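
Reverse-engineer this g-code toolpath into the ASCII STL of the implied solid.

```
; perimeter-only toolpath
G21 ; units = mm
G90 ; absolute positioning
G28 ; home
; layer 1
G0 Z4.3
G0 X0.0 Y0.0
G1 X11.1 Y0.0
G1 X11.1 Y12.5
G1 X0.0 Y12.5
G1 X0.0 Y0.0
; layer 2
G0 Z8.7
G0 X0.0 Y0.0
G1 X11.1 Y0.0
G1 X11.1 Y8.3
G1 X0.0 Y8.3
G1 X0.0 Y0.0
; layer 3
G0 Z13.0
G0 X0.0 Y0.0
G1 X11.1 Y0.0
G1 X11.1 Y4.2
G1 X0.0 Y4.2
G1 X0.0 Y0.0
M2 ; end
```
solid part
  facet normal 0.0000 0.0000 -1.0000
    outer loop
      vertex 11.1 16.7 0.0
      vertex 11.1 0.0 0.0
      vertex 0.0 0.0 0.0
    endloop
  endfacet
  facet normal 0.0000 0.0000 -1.0000
    outer loop
      vertex 0.0 16.7 0.0
      vertex 11.1 16.7 0.0
      vertex 0.0 0.0 0.0
    endloop
  endfacet
  facet normal 0.0000 -1.0000 0.0000
    outer loop
      vertex 0.0 0.0 0.0
      vertex 11.1 0.0 0.0
      vertex 11.1 0.0 17.3
    endloop
  endfacet
  facet normal 0.0000 -1.0000 0.0000
    outer loop
      vertex 0.0 0.0 0.0
      vertex 11.1 0.0 17.3
      vertex 0.0 0.0 17.3
    endloop
  endfacet
  facet normal 0.0000 0.7195 0.6945
    outer loop
      vertex 0.0 0.0 17.3
      vertex 11.1 0.0 17.3
      vertex 11.1 16.7 0.0
    endloop
  endfacet
  facet normal 0.0000 0.7195 0.6945
    outer loop
      vertex 0.0 0.0 17.3
      vertex 11.1 16.7 0.0
      vertex 0.0 16.7 0.0
    endloop
  endfacet
  facet normal -1.0000 0.0000 0.0000
    outer loop
      vertex 0.0 0.0 17.3
      vertex 0.0 16.7 0.0
      vertex 0.0 0.0 0.0
    endloop
  endfacet
  facet normal 1.0000 0.0000 0.0000
    outer loop
      vertex 11.1 0.0 0.0
      vertex 11.1 16.7 0.0
      vertex 11.1 0.0 17.3
    endloop
  endfacet
endsolid part

The G0 Z moves step by Δz≈4.3 mm. The G1 loops shrink linearly with z, so the solid tapers from its base footprint up to z≈17.3. Closing with a flat bottom cap and the tapered top and triangulating gives 8 facets — a wedge (ramp): 11.1 × 16.7 mm base, rising to 17.3 mm along the y=0 edge and sloping linearly to z=0 at y=16.7.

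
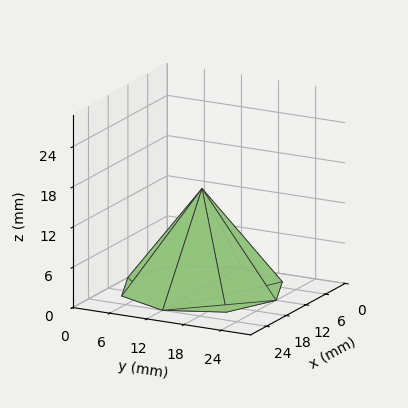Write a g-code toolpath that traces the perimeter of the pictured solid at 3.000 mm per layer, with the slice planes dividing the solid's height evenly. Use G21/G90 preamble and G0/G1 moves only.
Reading the render: the shape is a regular 8-sided pyramid, base circumscribed radius ≈ 12 mm, apex at z ≈ 15 mm (dimensions read to the nearest mm from the axis ticks). For the g-code, the solid's height is divided into equal slices at the stated Δz and each level perimeter traced with G1 moves after a G0 lift.

; perimeter-only toolpath
G21 ; units = mm
G90 ; absolute positioning
G28 ; home
; layer 1
G0 Z3.000
G0 X21.600 Y12.000
G1 X18.788 Y18.788
G1 X12.000 Y21.600
G1 X5.212 Y18.788
G1 X2.400 Y12.000
G1 X5.212 Y5.212
G1 X12.000 Y2.400
G1 X18.788 Y5.212
G1 X21.600 Y12.000
; layer 2
G0 Z6.000
G0 X19.200 Y12.000
G1 X17.091 Y17.091
G1 X12.000 Y19.200
G1 X6.909 Y17.091
G1 X4.800 Y12.000
G1 X6.909 Y6.909
G1 X12.000 Y4.800
G1 X17.091 Y6.909
G1 X19.200 Y12.000
; layer 3
G0 Z9.000
G0 X16.800 Y12.000
G1 X15.394 Y15.394
G1 X12.000 Y16.800
G1 X8.606 Y15.394
G1 X7.200 Y12.000
G1 X8.606 Y8.606
G1 X12.000 Y7.200
G1 X15.394 Y8.606
G1 X16.800 Y12.000
; layer 4
G0 Z12.000
G0 X14.400 Y12.000
G1 X13.697 Y13.697
G1 X12.000 Y14.400
G1 X10.303 Y13.697
G1 X9.600 Y12.000
G1 X10.303 Y10.303
G1 X12.000 Y9.600
G1 X13.697 Y10.303
G1 X14.400 Y12.000
M2 ; end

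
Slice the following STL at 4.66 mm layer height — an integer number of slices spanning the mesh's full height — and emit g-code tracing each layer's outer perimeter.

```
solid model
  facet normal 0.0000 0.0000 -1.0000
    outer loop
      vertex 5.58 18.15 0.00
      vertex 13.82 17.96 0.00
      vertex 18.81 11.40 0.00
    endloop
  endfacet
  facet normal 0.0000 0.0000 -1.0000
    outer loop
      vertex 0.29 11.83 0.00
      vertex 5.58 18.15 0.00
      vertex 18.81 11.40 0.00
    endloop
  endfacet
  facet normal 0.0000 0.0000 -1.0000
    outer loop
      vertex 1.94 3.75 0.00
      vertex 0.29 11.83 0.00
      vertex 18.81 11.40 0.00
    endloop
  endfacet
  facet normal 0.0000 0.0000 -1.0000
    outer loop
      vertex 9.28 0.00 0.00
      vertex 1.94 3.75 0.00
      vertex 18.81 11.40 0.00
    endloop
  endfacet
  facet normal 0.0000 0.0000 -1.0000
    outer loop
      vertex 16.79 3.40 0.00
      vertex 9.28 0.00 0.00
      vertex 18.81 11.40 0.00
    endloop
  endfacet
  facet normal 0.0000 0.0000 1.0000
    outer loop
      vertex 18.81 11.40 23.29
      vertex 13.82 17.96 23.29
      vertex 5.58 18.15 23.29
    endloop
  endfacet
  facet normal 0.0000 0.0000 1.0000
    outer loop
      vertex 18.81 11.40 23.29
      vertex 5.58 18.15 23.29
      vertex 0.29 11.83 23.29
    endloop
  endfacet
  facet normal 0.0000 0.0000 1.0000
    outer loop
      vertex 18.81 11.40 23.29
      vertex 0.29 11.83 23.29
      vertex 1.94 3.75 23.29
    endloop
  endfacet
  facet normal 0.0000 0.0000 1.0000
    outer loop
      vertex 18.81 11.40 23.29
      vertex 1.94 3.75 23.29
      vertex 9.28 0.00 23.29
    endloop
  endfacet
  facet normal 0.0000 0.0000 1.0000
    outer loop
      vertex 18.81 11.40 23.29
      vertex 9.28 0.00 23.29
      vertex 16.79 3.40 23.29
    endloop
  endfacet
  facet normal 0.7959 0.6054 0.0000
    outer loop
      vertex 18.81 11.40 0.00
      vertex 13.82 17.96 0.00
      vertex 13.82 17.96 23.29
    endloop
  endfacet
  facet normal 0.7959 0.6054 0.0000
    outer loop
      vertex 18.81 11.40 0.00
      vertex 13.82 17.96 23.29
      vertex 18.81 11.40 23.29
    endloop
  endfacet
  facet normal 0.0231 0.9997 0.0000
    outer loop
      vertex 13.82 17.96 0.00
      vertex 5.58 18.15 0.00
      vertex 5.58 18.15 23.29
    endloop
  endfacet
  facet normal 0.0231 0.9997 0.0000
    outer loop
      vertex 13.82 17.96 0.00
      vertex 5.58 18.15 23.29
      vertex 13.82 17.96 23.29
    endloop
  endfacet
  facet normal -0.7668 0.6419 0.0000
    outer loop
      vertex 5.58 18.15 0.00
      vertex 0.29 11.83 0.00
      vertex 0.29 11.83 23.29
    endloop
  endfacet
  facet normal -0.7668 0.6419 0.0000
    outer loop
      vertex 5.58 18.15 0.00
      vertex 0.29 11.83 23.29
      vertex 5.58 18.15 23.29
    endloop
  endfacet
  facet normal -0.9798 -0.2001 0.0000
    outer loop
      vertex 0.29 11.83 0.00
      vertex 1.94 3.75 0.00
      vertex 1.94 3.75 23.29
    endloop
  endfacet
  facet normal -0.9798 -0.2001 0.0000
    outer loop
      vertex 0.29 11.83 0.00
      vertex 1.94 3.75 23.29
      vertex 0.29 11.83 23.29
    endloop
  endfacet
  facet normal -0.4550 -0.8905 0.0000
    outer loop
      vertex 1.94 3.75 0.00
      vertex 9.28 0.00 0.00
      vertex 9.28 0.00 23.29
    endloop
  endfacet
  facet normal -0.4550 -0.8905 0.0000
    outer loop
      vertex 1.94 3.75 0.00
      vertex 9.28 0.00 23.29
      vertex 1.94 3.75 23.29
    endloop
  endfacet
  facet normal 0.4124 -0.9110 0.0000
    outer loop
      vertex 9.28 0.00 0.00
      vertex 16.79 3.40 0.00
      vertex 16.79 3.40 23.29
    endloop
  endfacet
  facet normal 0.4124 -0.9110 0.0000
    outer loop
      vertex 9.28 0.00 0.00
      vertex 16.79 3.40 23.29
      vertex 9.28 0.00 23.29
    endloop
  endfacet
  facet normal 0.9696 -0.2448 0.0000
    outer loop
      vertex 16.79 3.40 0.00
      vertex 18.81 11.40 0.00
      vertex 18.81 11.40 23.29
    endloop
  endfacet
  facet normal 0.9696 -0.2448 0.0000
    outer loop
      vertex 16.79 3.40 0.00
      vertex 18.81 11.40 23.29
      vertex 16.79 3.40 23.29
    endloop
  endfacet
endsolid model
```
; perimeter-only toolpath
G21 ; units = mm
G90 ; absolute positioning
G28 ; home
; layer 1
G0 Z4.66
G0 X18.81 Y11.40
G1 X13.82 Y17.96
G1 X5.58 Y18.15
G1 X0.29 Y11.83
G1 X1.94 Y3.75
G1 X9.28 Y0.00
G1 X16.79 Y3.40
G1 X18.81 Y11.40
; layer 2
G0 Z9.32
G0 X18.81 Y11.40
G1 X13.82 Y17.96
G1 X5.58 Y18.15
G1 X0.29 Y11.83
G1 X1.94 Y3.75
G1 X9.28 Y0.00
G1 X16.79 Y3.40
G1 X18.81 Y11.40
; layer 3
G0 Z13.97
G0 X18.81 Y11.40
G1 X13.82 Y17.96
G1 X5.58 Y18.15
G1 X0.29 Y11.83
G1 X1.94 Y3.75
G1 X9.28 Y0.00
G1 X16.79 Y3.40
G1 X18.81 Y11.40
; layer 4
G0 Z18.63
G0 X18.81 Y11.40
G1 X13.82 Y17.96
G1 X5.58 Y18.15
G1 X0.29 Y11.83
G1 X1.94 Y3.75
G1 X9.28 Y0.00
G1 X16.79 Y3.40
G1 X18.81 Y11.40
; layer 5
G0 Z23.29
G0 X18.81 Y11.40
G1 X13.82 Y17.96
G1 X5.58 Y18.15
G1 X0.29 Y11.83
G1 X1.94 Y3.75
G1 X9.28 Y0.00
G1 X16.79 Y3.40
G1 X18.81 Y11.40
M2 ; end

The solid is a regular 7-sided prism (a cylinder approximated with 7 flat sides), circumscribed radius ≈ 9.5 mm, height ≈ 23.3 mm. Slicing at Δz = 4.66 mm — 5 equal slices spanning the solid's height, so layer i sits at z = i·h/5 — gives 5 non-empty perimeters. Each is a 7-segment closed polygon; G0 lifts to the layer z and rapids to the start vertex, then G1 traces the edges.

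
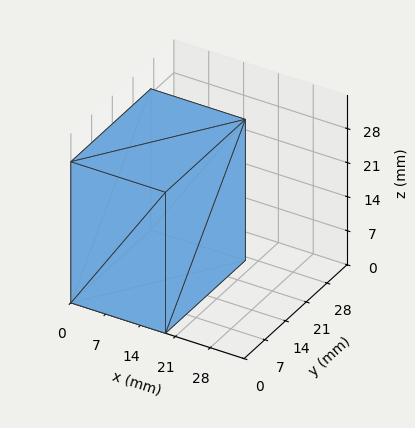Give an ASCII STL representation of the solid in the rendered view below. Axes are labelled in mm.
Reading the render: the shape is a rectangular box, roughly 19 × 27 mm footprint and 29 mm tall (dimensions read to the nearest mm from the axis ticks). For the STL, each face is triangulated and given an outward normal.

solid part
  facet normal 0.0000 0.0000 -1.0000
    outer loop
      vertex 19.0 27.0 0.0
      vertex 19.0 0.0 0.0
      vertex 0.0 0.0 0.0
    endloop
  endfacet
  facet normal 0.0000 0.0000 -1.0000
    outer loop
      vertex 0.0 27.0 0.0
      vertex 19.0 27.0 0.0
      vertex 0.0 0.0 0.0
    endloop
  endfacet
  facet normal 0.0000 0.0000 1.0000
    outer loop
      vertex 0.0 0.0 29.0
      vertex 19.0 0.0 29.0
      vertex 19.0 27.0 29.0
    endloop
  endfacet
  facet normal 0.0000 0.0000 1.0000
    outer loop
      vertex 0.0 0.0 29.0
      vertex 19.0 27.0 29.0
      vertex 0.0 27.0 29.0
    endloop
  endfacet
  facet normal 0.0000 -1.0000 0.0000
    outer loop
      vertex 0.0 0.0 0.0
      vertex 19.0 0.0 0.0
      vertex 19.0 0.0 29.0
    endloop
  endfacet
  facet normal 0.0000 -1.0000 0.0000
    outer loop
      vertex 0.0 0.0 0.0
      vertex 19.0 0.0 29.0
      vertex 0.0 0.0 29.0
    endloop
  endfacet
  facet normal 0.0000 1.0000 0.0000
    outer loop
      vertex 19.0 27.0 29.0
      vertex 19.0 27.0 0.0
      vertex 0.0 27.0 0.0
    endloop
  endfacet
  facet normal 0.0000 1.0000 0.0000
    outer loop
      vertex 0.0 27.0 29.0
      vertex 19.0 27.0 29.0
      vertex 0.0 27.0 0.0
    endloop
  endfacet
  facet normal -1.0000 0.0000 0.0000
    outer loop
      vertex 0.0 27.0 29.0
      vertex 0.0 27.0 0.0
      vertex 0.0 0.0 0.0
    endloop
  endfacet
  facet normal -1.0000 0.0000 0.0000
    outer loop
      vertex 0.0 0.0 29.0
      vertex 0.0 27.0 29.0
      vertex 0.0 0.0 0.0
    endloop
  endfacet
  facet normal 1.0000 0.0000 0.0000
    outer loop
      vertex 19.0 0.0 0.0
      vertex 19.0 27.0 0.0
      vertex 19.0 27.0 29.0
    endloop
  endfacet
  facet normal 1.0000 0.0000 0.0000
    outer loop
      vertex 19.0 0.0 0.0
      vertex 19.0 27.0 29.0
      vertex 19.0 0.0 29.0
    endloop
  endfacet
endsolid part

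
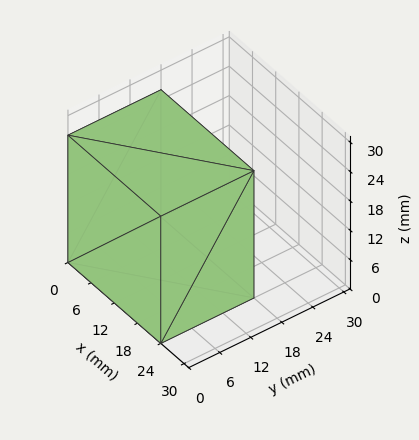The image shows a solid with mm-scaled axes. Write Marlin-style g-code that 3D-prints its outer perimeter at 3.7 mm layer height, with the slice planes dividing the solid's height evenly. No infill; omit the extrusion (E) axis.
Reading the render: the shape is a rectangular box, roughly 24 × 18 mm footprint and 26 mm tall (dimensions read to the nearest mm from the axis ticks). For the g-code, the solid's height is divided into equal slices at the stated Δz and each level perimeter traced with G1 moves after a G0 lift.

; perimeter-only toolpath
G21 ; units = mm
G90 ; absolute positioning
G28 ; home
; layer 1
G0 Z3.7
G0 X0.0 Y0.0
G1 X24.0 Y0.0
G1 X24.0 Y18.0
G1 X0.0 Y18.0
G1 X0.0 Y0.0
; layer 2
G0 Z7.4
G0 X0.0 Y0.0
G1 X24.0 Y0.0
G1 X24.0 Y18.0
G1 X0.0 Y18.0
G1 X0.0 Y0.0
; layer 3
G0 Z11.1
G0 X0.0 Y0.0
G1 X24.0 Y0.0
G1 X24.0 Y18.0
G1 X0.0 Y18.0
G1 X0.0 Y0.0
; layer 4
G0 Z14.9
G0 X0.0 Y0.0
G1 X24.0 Y0.0
G1 X24.0 Y18.0
G1 X0.0 Y18.0
G1 X0.0 Y0.0
; layer 5
G0 Z18.6
G0 X0.0 Y0.0
G1 X24.0 Y0.0
G1 X24.0 Y18.0
G1 X0.0 Y18.0
G1 X0.0 Y0.0
; layer 6
G0 Z22.3
G0 X0.0 Y0.0
G1 X24.0 Y0.0
G1 X24.0 Y18.0
G1 X0.0 Y18.0
G1 X0.0 Y0.0
; layer 7
G0 Z26.0
G0 X0.0 Y0.0
G1 X24.0 Y0.0
G1 X24.0 Y18.0
G1 X0.0 Y18.0
G1 X0.0 Y0.0
M2 ; end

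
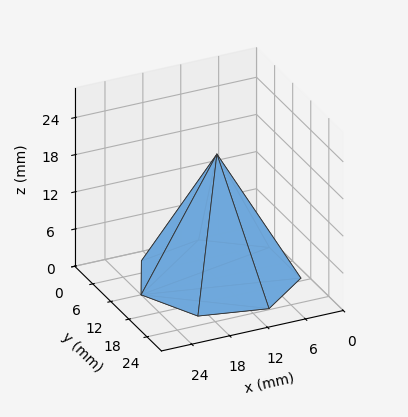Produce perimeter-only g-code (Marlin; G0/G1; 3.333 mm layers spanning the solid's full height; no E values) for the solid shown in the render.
Reading the render: the shape is a regular 7-sided pyramid, base circumscribed radius ≈ 12 mm, apex at z ≈ 20 mm (dimensions read to the nearest mm from the axis ticks). For the g-code, the solid's height is divided into equal slices at the stated Δz and each level perimeter traced with G1 moves after a G0 lift.

; perimeter-only toolpath
G21 ; units = mm
G90 ; absolute positioning
G28 ; home
; layer 1
G0 Z3.333
G0 X22.000 Y12.000
G1 X18.235 Y19.818
G1 X9.775 Y21.749
G1 X2.990 Y16.339
G1 X2.990 Y7.661
G1 X9.775 Y2.251
G1 X18.235 Y4.182
G1 X22.000 Y12.000
; layer 2
G0 Z6.667
G0 X20.000 Y12.000
G1 X16.988 Y18.255
G1 X10.220 Y19.799
G1 X4.792 Y15.471
G1 X4.792 Y8.529
G1 X10.220 Y4.201
G1 X16.988 Y5.745
G1 X20.000 Y12.000
; layer 3
G0 Z10.000
G0 X18.000 Y12.000
G1 X15.741 Y16.691
G1 X10.665 Y17.849
G1 X6.594 Y14.604
G1 X6.594 Y9.396
G1 X10.665 Y6.151
G1 X15.741 Y7.309
G1 X18.000 Y12.000
; layer 4
G0 Z13.333
G0 X16.000 Y12.000
G1 X14.494 Y15.127
G1 X11.110 Y15.900
G1 X8.396 Y13.736
G1 X8.396 Y10.264
G1 X11.110 Y8.100
G1 X14.494 Y8.873
G1 X16.000 Y12.000
; layer 5
G0 Z16.667
G0 X14.000 Y12.000
G1 X13.247 Y13.564
G1 X11.555 Y13.950
G1 X10.198 Y12.868
G1 X10.198 Y11.132
G1 X11.555 Y10.050
G1 X13.247 Y10.436
G1 X14.000 Y12.000
M2 ; end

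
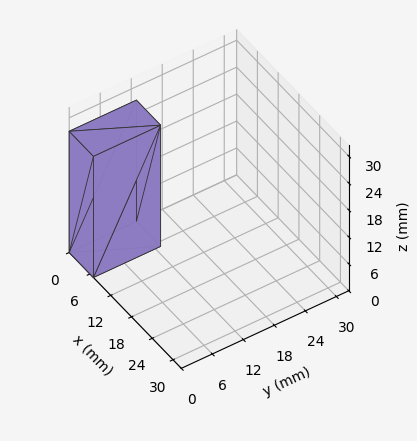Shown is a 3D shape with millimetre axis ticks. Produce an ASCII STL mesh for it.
Reading the render: the shape is a rectangular box, roughly 7 × 13 mm footprint and 27 mm tall (dimensions read to the nearest mm from the axis ticks). For the STL, each face is triangulated and given an outward normal.

solid part
  facet normal 0.0000 0.0000 -1.0000
    outer loop
      vertex 7.000 13.000 0.000
      vertex 7.000 0.000 0.000
      vertex 0.000 0.000 0.000
    endloop
  endfacet
  facet normal 0.0000 0.0000 -1.0000
    outer loop
      vertex 0.000 13.000 0.000
      vertex 7.000 13.000 0.000
      vertex 0.000 0.000 0.000
    endloop
  endfacet
  facet normal 0.0000 0.0000 1.0000
    outer loop
      vertex 0.000 0.000 27.000
      vertex 7.000 0.000 27.000
      vertex 7.000 13.000 27.000
    endloop
  endfacet
  facet normal 0.0000 0.0000 1.0000
    outer loop
      vertex 0.000 0.000 27.000
      vertex 7.000 13.000 27.000
      vertex 0.000 13.000 27.000
    endloop
  endfacet
  facet normal 0.0000 -1.0000 0.0000
    outer loop
      vertex 0.000 0.000 0.000
      vertex 7.000 0.000 0.000
      vertex 7.000 0.000 27.000
    endloop
  endfacet
  facet normal 0.0000 -1.0000 0.0000
    outer loop
      vertex 0.000 0.000 0.000
      vertex 7.000 0.000 27.000
      vertex 0.000 0.000 27.000
    endloop
  endfacet
  facet normal 0.0000 1.0000 0.0000
    outer loop
      vertex 7.000 13.000 27.000
      vertex 7.000 13.000 0.000
      vertex 0.000 13.000 0.000
    endloop
  endfacet
  facet normal 0.0000 1.0000 0.0000
    outer loop
      vertex 0.000 13.000 27.000
      vertex 7.000 13.000 27.000
      vertex 0.000 13.000 0.000
    endloop
  endfacet
  facet normal -1.0000 0.0000 0.0000
    outer loop
      vertex 0.000 13.000 27.000
      vertex 0.000 13.000 0.000
      vertex 0.000 0.000 0.000
    endloop
  endfacet
  facet normal -1.0000 0.0000 0.0000
    outer loop
      vertex 0.000 0.000 27.000
      vertex 0.000 13.000 27.000
      vertex 0.000 0.000 0.000
    endloop
  endfacet
  facet normal 1.0000 0.0000 0.0000
    outer loop
      vertex 7.000 0.000 0.000
      vertex 7.000 13.000 0.000
      vertex 7.000 13.000 27.000
    endloop
  endfacet
  facet normal 1.0000 0.0000 0.0000
    outer loop
      vertex 7.000 0.000 0.000
      vertex 7.000 13.000 27.000
      vertex 7.000 0.000 27.000
    endloop
  endfacet
endsolid part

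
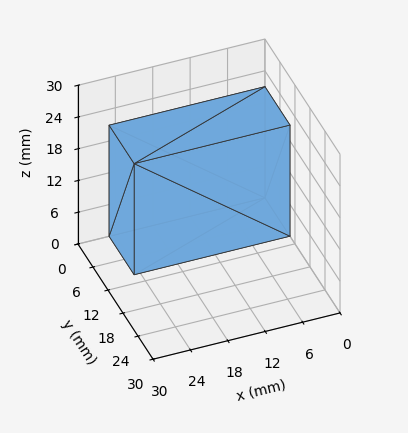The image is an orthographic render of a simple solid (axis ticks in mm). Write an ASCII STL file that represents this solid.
Reading the render: the shape is a rectangular box, roughly 25 × 10 mm footprint and 21 mm tall (dimensions read to the nearest mm from the axis ticks). For the STL, each face is triangulated and given an outward normal.

solid part
  facet normal 0.0000 0.0000 -1.0000
    outer loop
      vertex 25.00 10.00 0.00
      vertex 25.00 0.00 0.00
      vertex 0.00 0.00 0.00
    endloop
  endfacet
  facet normal 0.0000 0.0000 -1.0000
    outer loop
      vertex 0.00 10.00 0.00
      vertex 25.00 10.00 0.00
      vertex 0.00 0.00 0.00
    endloop
  endfacet
  facet normal 0.0000 0.0000 1.0000
    outer loop
      vertex 0.00 0.00 21.00
      vertex 25.00 0.00 21.00
      vertex 25.00 10.00 21.00
    endloop
  endfacet
  facet normal 0.0000 0.0000 1.0000
    outer loop
      vertex 0.00 0.00 21.00
      vertex 25.00 10.00 21.00
      vertex 0.00 10.00 21.00
    endloop
  endfacet
  facet normal 0.0000 -1.0000 0.0000
    outer loop
      vertex 0.00 0.00 0.00
      vertex 25.00 0.00 0.00
      vertex 25.00 0.00 21.00
    endloop
  endfacet
  facet normal 0.0000 -1.0000 0.0000
    outer loop
      vertex 0.00 0.00 0.00
      vertex 25.00 0.00 21.00
      vertex 0.00 0.00 21.00
    endloop
  endfacet
  facet normal 0.0000 1.0000 0.0000
    outer loop
      vertex 25.00 10.00 21.00
      vertex 25.00 10.00 0.00
      vertex 0.00 10.00 0.00
    endloop
  endfacet
  facet normal 0.0000 1.0000 0.0000
    outer loop
      vertex 0.00 10.00 21.00
      vertex 25.00 10.00 21.00
      vertex 0.00 10.00 0.00
    endloop
  endfacet
  facet normal -1.0000 0.0000 0.0000
    outer loop
      vertex 0.00 10.00 21.00
      vertex 0.00 10.00 0.00
      vertex 0.00 0.00 0.00
    endloop
  endfacet
  facet normal -1.0000 0.0000 0.0000
    outer loop
      vertex 0.00 0.00 21.00
      vertex 0.00 10.00 21.00
      vertex 0.00 0.00 0.00
    endloop
  endfacet
  facet normal 1.0000 0.0000 0.0000
    outer loop
      vertex 25.00 0.00 0.00
      vertex 25.00 10.00 0.00
      vertex 25.00 10.00 21.00
    endloop
  endfacet
  facet normal 1.0000 0.0000 0.0000
    outer loop
      vertex 25.00 0.00 0.00
      vertex 25.00 10.00 21.00
      vertex 25.00 0.00 21.00
    endloop
  endfacet
endsolid part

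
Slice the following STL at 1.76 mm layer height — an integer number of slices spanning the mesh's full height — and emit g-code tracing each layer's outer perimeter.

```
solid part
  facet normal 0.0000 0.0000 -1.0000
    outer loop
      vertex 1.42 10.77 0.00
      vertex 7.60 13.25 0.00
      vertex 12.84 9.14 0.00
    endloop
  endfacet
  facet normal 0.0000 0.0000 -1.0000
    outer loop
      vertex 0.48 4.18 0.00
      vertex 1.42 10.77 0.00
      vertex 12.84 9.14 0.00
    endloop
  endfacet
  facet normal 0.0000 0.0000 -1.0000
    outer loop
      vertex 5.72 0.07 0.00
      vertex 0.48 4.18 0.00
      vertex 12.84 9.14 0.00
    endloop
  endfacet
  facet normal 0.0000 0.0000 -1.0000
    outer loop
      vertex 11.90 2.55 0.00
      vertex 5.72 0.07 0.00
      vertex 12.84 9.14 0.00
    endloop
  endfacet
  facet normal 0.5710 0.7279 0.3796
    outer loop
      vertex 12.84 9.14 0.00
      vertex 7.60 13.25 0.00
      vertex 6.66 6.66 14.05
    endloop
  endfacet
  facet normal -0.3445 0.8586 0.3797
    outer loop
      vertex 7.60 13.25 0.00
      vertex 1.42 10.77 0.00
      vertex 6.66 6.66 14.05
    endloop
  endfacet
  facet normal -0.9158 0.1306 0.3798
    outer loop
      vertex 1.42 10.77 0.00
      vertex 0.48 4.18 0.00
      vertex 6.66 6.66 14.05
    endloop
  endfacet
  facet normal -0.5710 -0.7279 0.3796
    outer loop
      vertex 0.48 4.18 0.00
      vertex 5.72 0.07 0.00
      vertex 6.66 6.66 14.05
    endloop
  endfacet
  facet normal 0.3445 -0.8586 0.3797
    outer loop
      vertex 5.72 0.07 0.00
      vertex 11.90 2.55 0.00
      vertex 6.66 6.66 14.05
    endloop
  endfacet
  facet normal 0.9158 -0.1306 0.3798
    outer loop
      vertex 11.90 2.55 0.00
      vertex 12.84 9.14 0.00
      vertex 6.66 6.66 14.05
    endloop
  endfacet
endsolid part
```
; perimeter-only toolpath
G21 ; units = mm
G90 ; absolute positioning
G28 ; home
; layer 1
G0 Z1.76
G0 X12.07 Y8.83
G1 X7.48 Y12.43
G1 X2.08 Y10.26
G1 X1.25 Y4.49
G1 X5.84 Y0.89
G1 X11.24 Y3.06
G1 X12.07 Y8.83
; layer 2
G0 Z3.51
G0 X11.29 Y8.52
G1 X7.36 Y11.60
G1 X2.73 Y9.74
G1 X2.02 Y4.80
G1 X5.96 Y1.72
G1 X10.59 Y3.58
G1 X11.29 Y8.52
; layer 3
G0 Z5.27
G0 X10.52 Y8.21
G1 X7.25 Y10.78
G1 X3.38 Y9.23
G1 X2.80 Y5.11
G1 X6.07 Y2.54
G1 X9.94 Y4.09
G1 X10.52 Y8.21
; layer 4
G0 Z7.03
G0 X9.75 Y7.90
G1 X7.13 Y9.96
G1 X4.04 Y8.71
G1 X3.57 Y5.42
G1 X6.19 Y3.37
G1 X9.28 Y4.61
G1 X9.75 Y7.90
; layer 5
G0 Z8.78
G0 X8.98 Y7.59
G1 X7.01 Y9.13
G1 X4.69 Y8.20
G1 X4.34 Y5.73
G1 X6.31 Y4.19
G1 X8.62 Y5.12
G1 X8.98 Y7.59
; layer 6
G0 Z10.54
G0 X8.21 Y7.28
G1 X6.89 Y8.31
G1 X5.35 Y7.69
G1 X5.12 Y6.04
G1 X6.43 Y5.01
G1 X7.97 Y5.63
G1 X8.21 Y7.28
; layer 7
G0 Z12.29
G0 X7.43 Y6.97
G1 X6.78 Y7.48
G1 X6.01 Y7.17
G1 X5.89 Y6.35
G1 X6.54 Y5.84
G1 X7.32 Y6.15
G1 X7.43 Y6.97
M2 ; end

The solid is a regular 6-sided pyramid, base circumscribed radius ≈ 6.66 mm, apex at z ≈ 14.1 mm. Slicing at Δz = 1.76 mm — 8 equal slices spanning the solid's height, so layer i sits at z = i·h/8 — gives 7 non-empty perimeters. Each is a 6-segment closed polygon; G0 lifts to the layer z and rapids to the start vertex, then G1 traces the edges. The cross-section shrinks linearly with z (the slice at the apex is degenerate and omitted).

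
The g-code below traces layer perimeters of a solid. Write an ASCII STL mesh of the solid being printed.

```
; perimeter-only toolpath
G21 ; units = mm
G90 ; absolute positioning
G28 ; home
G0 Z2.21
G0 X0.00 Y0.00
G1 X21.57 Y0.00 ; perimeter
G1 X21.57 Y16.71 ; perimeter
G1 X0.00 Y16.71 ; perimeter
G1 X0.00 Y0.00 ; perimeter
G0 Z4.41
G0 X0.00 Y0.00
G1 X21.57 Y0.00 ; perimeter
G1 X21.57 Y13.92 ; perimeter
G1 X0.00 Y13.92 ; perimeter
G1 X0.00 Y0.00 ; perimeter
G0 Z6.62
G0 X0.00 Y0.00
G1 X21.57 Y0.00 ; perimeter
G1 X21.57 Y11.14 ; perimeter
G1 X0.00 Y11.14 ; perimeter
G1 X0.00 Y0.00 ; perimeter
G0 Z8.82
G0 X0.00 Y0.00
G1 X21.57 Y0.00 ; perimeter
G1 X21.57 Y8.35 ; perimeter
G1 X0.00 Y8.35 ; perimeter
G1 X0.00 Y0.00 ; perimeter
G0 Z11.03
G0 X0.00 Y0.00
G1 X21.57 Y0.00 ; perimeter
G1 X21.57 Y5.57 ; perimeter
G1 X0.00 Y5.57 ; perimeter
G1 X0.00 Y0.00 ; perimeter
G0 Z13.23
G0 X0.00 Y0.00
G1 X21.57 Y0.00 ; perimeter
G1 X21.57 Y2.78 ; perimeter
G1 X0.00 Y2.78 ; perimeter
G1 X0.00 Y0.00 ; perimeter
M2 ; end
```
solid part
  facet normal 0.0000 0.0000 -1.0000
    outer loop
      vertex 21.57 19.49 0.00
      vertex 21.57 0.00 0.00
      vertex 0.00 0.00 0.00
    endloop
  endfacet
  facet normal 0.0000 0.0000 -1.0000
    outer loop
      vertex 0.00 19.49 0.00
      vertex 21.57 19.49 0.00
      vertex 0.00 0.00 0.00
    endloop
  endfacet
  facet normal 0.0000 -1.0000 0.0000
    outer loop
      vertex 0.00 0.00 0.00
      vertex 21.57 0.00 0.00
      vertex 21.57 0.00 15.44
    endloop
  endfacet
  facet normal 0.0000 -1.0000 0.0000
    outer loop
      vertex 0.00 0.00 0.00
      vertex 21.57 0.00 15.44
      vertex 0.00 0.00 15.44
    endloop
  endfacet
  facet normal 0.0000 0.6210 0.7838
    outer loop
      vertex 0.00 0.00 15.44
      vertex 21.57 0.00 15.44
      vertex 21.57 19.49 0.00
    endloop
  endfacet
  facet normal 0.0000 0.6210 0.7838
    outer loop
      vertex 0.00 0.00 15.44
      vertex 21.57 19.49 0.00
      vertex 0.00 19.49 0.00
    endloop
  endfacet
  facet normal -1.0000 0.0000 0.0000
    outer loop
      vertex 0.00 0.00 15.44
      vertex 0.00 19.49 0.00
      vertex 0.00 0.00 0.00
    endloop
  endfacet
  facet normal 1.0000 0.0000 0.0000
    outer loop
      vertex 21.57 0.00 0.00
      vertex 21.57 19.49 0.00
      vertex 21.57 0.00 15.44
    endloop
  endfacet
endsolid part

The G0 Z moves step by Δz≈2.21 mm. The G1 loops shrink linearly with z, so the solid tapers from its base footprint up to z≈15.4. Closing with a flat bottom cap and the tapered top and triangulating gives 8 facets — a wedge (ramp): 21.6 × 19.5 mm base, rising to 15.4 mm along the y=0 edge and sloping linearly to z=0 at y=19.5.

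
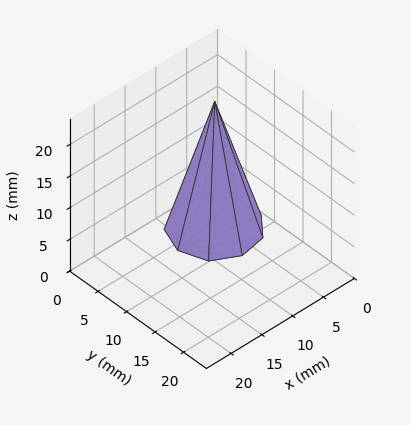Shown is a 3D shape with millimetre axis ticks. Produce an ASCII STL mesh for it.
Reading the render: the shape is a regular 9-sided pyramid, base circumscribed radius ≈ 6 mm, apex at z ≈ 20 mm (dimensions read to the nearest mm from the axis ticks). For the STL, each face is triangulated and given an outward normal.

solid part
  facet normal 0.0000 0.0000 -1.0000
    outer loop
      vertex 7.0 11.9 0.0
      vertex 10.6 9.9 0.0
      vertex 12.0 6.0 0.0
    endloop
  endfacet
  facet normal 0.0000 0.0000 -1.0000
    outer loop
      vertex 3.0 11.2 0.0
      vertex 7.0 11.9 0.0
      vertex 12.0 6.0 0.0
    endloop
  endfacet
  facet normal 0.0000 0.0000 -1.0000
    outer loop
      vertex 0.4 8.1 0.0
      vertex 3.0 11.2 0.0
      vertex 12.0 6.0 0.0
    endloop
  endfacet
  facet normal 0.0000 0.0000 -1.0000
    outer loop
      vertex 0.4 3.9 0.0
      vertex 0.4 8.1 0.0
      vertex 12.0 6.0 0.0
    endloop
  endfacet
  facet normal 0.0000 0.0000 -1.0000
    outer loop
      vertex 3.0 0.8 0.0
      vertex 0.4 3.9 0.0
      vertex 12.0 6.0 0.0
    endloop
  endfacet
  facet normal 0.0000 0.0000 -1.0000
    outer loop
      vertex 7.0 0.1 0.0
      vertex 3.0 0.8 0.0
      vertex 12.0 6.0 0.0
    endloop
  endfacet
  facet normal 0.0000 0.0000 -1.0000
    outer loop
      vertex 10.6 2.1 0.0
      vertex 7.0 0.1 0.0
      vertex 12.0 6.0 0.0
    endloop
  endfacet
  facet normal 0.9058 0.3252 0.2717
    outer loop
      vertex 12.0 6.0 0.0
      vertex 10.6 9.9 0.0
      vertex 6.0 6.0 20.0
    endloop
  endfacet
  facet normal 0.4674 0.8413 0.2716
    outer loop
      vertex 10.6 9.9 0.0
      vertex 7.0 11.9 0.0
      vertex 6.0 6.0 20.0
    endloop
  endfacet
  facet normal -0.1659 0.9481 0.2714
    outer loop
      vertex 7.0 11.9 0.0
      vertex 3.0 11.2 0.0
      vertex 6.0 6.0 20.0
    endloop
  endfacet
  facet normal -0.7374 0.6185 0.2714
    outer loop
      vertex 3.0 11.2 0.0
      vertex 0.4 8.1 0.0
      vertex 6.0 6.0 20.0
    endloop
  endfacet
  facet normal -0.9630 0.0000 0.2696
    outer loop
      vertex 0.4 8.1 0.0
      vertex 0.4 3.9 0.0
      vertex 6.0 6.0 20.0
    endloop
  endfacet
  facet normal -0.7374 -0.6185 0.2714
    outer loop
      vertex 0.4 3.9 0.0
      vertex 3.0 0.8 0.0
      vertex 6.0 6.0 20.0
    endloop
  endfacet
  facet normal -0.1659 -0.9481 0.2714
    outer loop
      vertex 3.0 0.8 0.0
      vertex 7.0 0.1 0.0
      vertex 6.0 6.0 20.0
    endloop
  endfacet
  facet normal 0.4674 -0.8413 0.2716
    outer loop
      vertex 7.0 0.1 0.0
      vertex 10.6 2.1 0.0
      vertex 6.0 6.0 20.0
    endloop
  endfacet
  facet normal 0.9058 -0.3252 0.2717
    outer loop
      vertex 10.6 2.1 0.0
      vertex 12.0 6.0 0.0
      vertex 6.0 6.0 20.0
    endloop
  endfacet
endsolid part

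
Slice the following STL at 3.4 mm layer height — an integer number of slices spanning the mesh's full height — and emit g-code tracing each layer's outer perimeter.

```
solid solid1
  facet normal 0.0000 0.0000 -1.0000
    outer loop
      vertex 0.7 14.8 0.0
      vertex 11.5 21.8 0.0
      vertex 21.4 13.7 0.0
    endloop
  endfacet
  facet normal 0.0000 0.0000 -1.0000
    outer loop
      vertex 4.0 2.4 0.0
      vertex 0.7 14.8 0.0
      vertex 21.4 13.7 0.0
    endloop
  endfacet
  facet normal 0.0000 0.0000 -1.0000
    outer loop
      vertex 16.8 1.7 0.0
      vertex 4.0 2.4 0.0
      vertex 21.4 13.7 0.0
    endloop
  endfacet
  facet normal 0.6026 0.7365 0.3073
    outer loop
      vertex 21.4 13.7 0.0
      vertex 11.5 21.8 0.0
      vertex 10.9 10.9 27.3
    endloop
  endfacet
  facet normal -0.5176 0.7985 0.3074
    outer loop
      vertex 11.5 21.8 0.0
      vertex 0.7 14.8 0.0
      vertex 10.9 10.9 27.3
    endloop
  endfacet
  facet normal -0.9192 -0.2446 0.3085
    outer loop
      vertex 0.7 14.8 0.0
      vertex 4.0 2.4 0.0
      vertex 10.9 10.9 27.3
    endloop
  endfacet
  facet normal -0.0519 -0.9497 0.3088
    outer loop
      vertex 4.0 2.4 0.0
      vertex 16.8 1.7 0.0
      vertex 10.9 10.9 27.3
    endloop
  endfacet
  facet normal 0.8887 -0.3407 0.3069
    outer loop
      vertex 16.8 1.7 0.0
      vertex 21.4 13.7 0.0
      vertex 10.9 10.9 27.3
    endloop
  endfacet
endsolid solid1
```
; perimeter-only toolpath
G21 ; units = mm
G90 ; absolute positioning
G28 ; home
; layer 1
G0 Z3.4
G0 X20.1 Y13.3
G1 X11.4 Y20.4
G1 X2.0 Y14.3
G1 X4.9 Y3.5
G1 X16.1 Y2.9
G1 X20.1 Y13.3
; layer 2
G0 Z6.8
G0 X18.8 Y13.0
G1 X11.3 Y19.1
G1 X3.2 Y13.8
G1 X5.7 Y4.5
G1 X15.3 Y4.0
G1 X18.8 Y13.0
; layer 3
G0 Z10.2
G0 X17.5 Y12.7
G1 X11.3 Y17.7
G1 X4.5 Y13.3
G1 X6.6 Y5.6
G1 X14.6 Y5.2
G1 X17.5 Y12.7
; layer 4
G0 Z13.7
G0 X16.1 Y12.3
G1 X11.2 Y16.4
G1 X5.8 Y12.9
G1 X7.5 Y6.7
G1 X13.9 Y6.3
G1 X16.1 Y12.3
; layer 5
G0 Z17.1
G0 X14.8 Y11.9
G1 X11.1 Y15.0
G1 X7.1 Y12.4
G1 X8.3 Y7.7
G1 X13.1 Y7.5
G1 X14.8 Y11.9
; layer 6
G0 Z20.5
G0 X13.5 Y11.6
G1 X11.1 Y13.6
G1 X8.4 Y11.9
G1 X9.2 Y8.8
G1 X12.4 Y8.6
G1 X13.5 Y11.6
; layer 7
G0 Z23.9
G0 X12.2 Y11.2
G1 X11.0 Y12.3
G1 X9.6 Y11.4
G1 X10.0 Y9.8
G1 X11.6 Y9.8
G1 X12.2 Y11.2
M2 ; end

The solid is a regular 5-sided pyramid, base circumscribed radius ≈ 10.9 mm, apex at z ≈ 27.3 mm. Slicing at Δz = 3.4 mm — 8 equal slices spanning the solid's height, so layer i sits at z = i·h/8 — gives 7 non-empty perimeters. Each is a 5-segment closed polygon; G0 lifts to the layer z and rapids to the start vertex, then G1 traces the edges. The cross-section shrinks linearly with z (the slice at the apex is degenerate and omitted).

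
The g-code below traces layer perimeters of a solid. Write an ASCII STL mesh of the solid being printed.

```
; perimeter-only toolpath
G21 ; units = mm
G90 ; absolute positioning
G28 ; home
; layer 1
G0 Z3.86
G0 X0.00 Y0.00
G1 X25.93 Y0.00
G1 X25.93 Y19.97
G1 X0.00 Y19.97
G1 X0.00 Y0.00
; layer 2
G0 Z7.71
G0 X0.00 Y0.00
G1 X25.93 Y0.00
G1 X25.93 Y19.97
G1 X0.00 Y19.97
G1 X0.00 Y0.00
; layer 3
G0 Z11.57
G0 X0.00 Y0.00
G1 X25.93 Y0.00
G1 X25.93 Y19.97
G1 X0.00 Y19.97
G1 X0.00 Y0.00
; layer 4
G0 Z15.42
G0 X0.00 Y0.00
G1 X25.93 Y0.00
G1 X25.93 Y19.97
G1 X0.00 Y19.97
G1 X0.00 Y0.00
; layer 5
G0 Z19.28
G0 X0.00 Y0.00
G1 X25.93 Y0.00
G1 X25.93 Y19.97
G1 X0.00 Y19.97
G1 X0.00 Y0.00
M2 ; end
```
solid part
  facet normal 0.0000 0.0000 -1.0000
    outer loop
      vertex 25.93 19.97 0.00
      vertex 25.93 0.00 0.00
      vertex 0.00 0.00 0.00
    endloop
  endfacet
  facet normal 0.0000 0.0000 -1.0000
    outer loop
      vertex 0.00 19.97 0.00
      vertex 25.93 19.97 0.00
      vertex 0.00 0.00 0.00
    endloop
  endfacet
  facet normal 0.0000 0.0000 1.0000
    outer loop
      vertex 0.00 0.00 19.28
      vertex 25.93 0.00 19.28
      vertex 25.93 19.97 19.28
    endloop
  endfacet
  facet normal 0.0000 0.0000 1.0000
    outer loop
      vertex 0.00 0.00 19.28
      vertex 25.93 19.97 19.28
      vertex 0.00 19.97 19.28
    endloop
  endfacet
  facet normal 0.0000 -1.0000 0.0000
    outer loop
      vertex 0.00 0.00 0.00
      vertex 25.93 0.00 0.00
      vertex 25.93 0.00 19.28
    endloop
  endfacet
  facet normal 0.0000 -1.0000 0.0000
    outer loop
      vertex 0.00 0.00 0.00
      vertex 25.93 0.00 19.28
      vertex 0.00 0.00 19.28
    endloop
  endfacet
  facet normal 0.0000 1.0000 0.0000
    outer loop
      vertex 25.93 19.97 19.28
      vertex 25.93 19.97 0.00
      vertex 0.00 19.97 0.00
    endloop
  endfacet
  facet normal 0.0000 1.0000 0.0000
    outer loop
      vertex 0.00 19.97 19.28
      vertex 25.93 19.97 19.28
      vertex 0.00 19.97 0.00
    endloop
  endfacet
  facet normal -1.0000 0.0000 0.0000
    outer loop
      vertex 0.00 19.97 19.28
      vertex 0.00 19.97 0.00
      vertex 0.00 0.00 0.00
    endloop
  endfacet
  facet normal -1.0000 0.0000 0.0000
    outer loop
      vertex 0.00 0.00 19.28
      vertex 0.00 19.97 19.28
      vertex 0.00 0.00 0.00
    endloop
  endfacet
  facet normal 1.0000 0.0000 0.0000
    outer loop
      vertex 25.93 0.00 0.00
      vertex 25.93 19.97 0.00
      vertex 25.93 19.97 19.28
    endloop
  endfacet
  facet normal 1.0000 0.0000 0.0000
    outer loop
      vertex 25.93 0.00 0.00
      vertex 25.93 19.97 19.28
      vertex 25.93 0.00 19.28
    endloop
  endfacet
endsolid part

The G0 Z moves step by Δz≈3.86 mm. Every layer's G1 loop is the same polygon, so the solid is a straight extrusion of it from z=0 to z≈19.3. Closing with flat bottom and top caps and triangulating gives 12 facets — a rectangular box, roughly 25.9 × 20 mm footprint and 19.3 mm tall.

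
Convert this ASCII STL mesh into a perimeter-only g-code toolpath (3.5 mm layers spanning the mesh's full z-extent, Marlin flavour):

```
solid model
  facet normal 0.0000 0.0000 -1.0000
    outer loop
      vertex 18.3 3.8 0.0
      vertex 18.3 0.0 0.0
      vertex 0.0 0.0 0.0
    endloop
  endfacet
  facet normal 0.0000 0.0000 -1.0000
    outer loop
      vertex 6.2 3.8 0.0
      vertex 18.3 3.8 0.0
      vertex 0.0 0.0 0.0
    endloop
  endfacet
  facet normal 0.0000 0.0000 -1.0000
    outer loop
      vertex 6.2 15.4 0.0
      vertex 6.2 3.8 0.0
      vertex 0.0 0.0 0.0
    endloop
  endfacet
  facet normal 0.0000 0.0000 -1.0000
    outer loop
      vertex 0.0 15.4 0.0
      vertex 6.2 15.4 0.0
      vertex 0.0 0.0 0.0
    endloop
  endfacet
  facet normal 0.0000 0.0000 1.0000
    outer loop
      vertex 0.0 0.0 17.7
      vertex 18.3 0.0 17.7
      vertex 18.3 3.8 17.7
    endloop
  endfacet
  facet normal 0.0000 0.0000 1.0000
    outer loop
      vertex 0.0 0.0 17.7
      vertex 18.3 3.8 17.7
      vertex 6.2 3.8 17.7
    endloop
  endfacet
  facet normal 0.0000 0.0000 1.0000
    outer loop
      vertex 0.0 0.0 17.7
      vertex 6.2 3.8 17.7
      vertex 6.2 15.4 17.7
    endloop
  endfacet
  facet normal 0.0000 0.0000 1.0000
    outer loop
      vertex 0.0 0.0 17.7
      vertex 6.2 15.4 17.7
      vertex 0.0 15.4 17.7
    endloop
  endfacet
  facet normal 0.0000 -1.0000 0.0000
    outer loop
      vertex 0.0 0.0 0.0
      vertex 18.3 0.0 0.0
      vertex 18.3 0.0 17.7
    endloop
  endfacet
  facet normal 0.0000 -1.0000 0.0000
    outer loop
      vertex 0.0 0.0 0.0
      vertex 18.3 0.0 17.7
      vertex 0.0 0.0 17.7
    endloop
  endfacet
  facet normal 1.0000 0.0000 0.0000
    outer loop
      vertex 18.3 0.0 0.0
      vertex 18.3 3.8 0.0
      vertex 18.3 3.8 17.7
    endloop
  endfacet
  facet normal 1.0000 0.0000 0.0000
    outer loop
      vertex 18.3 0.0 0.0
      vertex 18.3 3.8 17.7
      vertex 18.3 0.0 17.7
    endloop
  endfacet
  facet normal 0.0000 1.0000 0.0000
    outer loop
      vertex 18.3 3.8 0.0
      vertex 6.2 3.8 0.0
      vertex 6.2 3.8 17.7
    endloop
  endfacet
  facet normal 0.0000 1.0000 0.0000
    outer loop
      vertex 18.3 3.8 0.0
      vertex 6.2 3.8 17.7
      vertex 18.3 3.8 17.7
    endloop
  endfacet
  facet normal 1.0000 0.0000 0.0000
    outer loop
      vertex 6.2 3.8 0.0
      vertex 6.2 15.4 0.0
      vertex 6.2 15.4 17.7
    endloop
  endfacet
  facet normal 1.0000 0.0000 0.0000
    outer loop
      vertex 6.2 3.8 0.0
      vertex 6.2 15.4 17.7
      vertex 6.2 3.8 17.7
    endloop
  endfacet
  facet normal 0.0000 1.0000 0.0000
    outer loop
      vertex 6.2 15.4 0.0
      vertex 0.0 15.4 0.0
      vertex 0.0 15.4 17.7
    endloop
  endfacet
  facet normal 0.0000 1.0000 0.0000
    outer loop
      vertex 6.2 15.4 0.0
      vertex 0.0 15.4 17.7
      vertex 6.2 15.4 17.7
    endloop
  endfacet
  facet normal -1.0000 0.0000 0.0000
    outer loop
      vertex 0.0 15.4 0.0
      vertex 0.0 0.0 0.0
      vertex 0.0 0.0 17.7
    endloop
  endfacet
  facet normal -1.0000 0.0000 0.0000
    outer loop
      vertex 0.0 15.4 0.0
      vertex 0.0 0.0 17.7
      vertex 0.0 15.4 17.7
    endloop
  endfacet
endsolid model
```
; perimeter-only toolpath
G21 ; units = mm
G90 ; absolute positioning
G28 ; home
; layer 1
G0 Z3.5
G0 X0.0 Y0.0
G1 X18.3 Y0.0
G1 X18.3 Y3.8
G1 X6.2 Y3.8
G1 X6.2 Y15.4
G1 X0.0 Y15.4
G1 X0.0 Y0.0
; layer 2
G0 Z7.1
G0 X0.0 Y0.0
G1 X18.3 Y0.0
G1 X18.3 Y3.8
G1 X6.2 Y3.8
G1 X6.2 Y15.4
G1 X0.0 Y15.4
G1 X0.0 Y0.0
; layer 3
G0 Z10.6
G0 X0.0 Y0.0
G1 X18.3 Y0.0
G1 X18.3 Y3.8
G1 X6.2 Y3.8
G1 X6.2 Y15.4
G1 X0.0 Y15.4
G1 X0.0 Y0.0
; layer 4
G0 Z14.2
G0 X0.0 Y0.0
G1 X18.3 Y0.0
G1 X18.3 Y3.8
G1 X6.2 Y3.8
G1 X6.2 Y15.4
G1 X0.0 Y15.4
G1 X0.0 Y0.0
; layer 5
G0 Z17.7
G0 X0.0 Y0.0
G1 X18.3 Y0.0
G1 X18.3 Y3.8
G1 X6.2 Y3.8
G1 X6.2 Y15.4
G1 X0.0 Y15.4
G1 X0.0 Y0.0
M2 ; end

The solid is an L-shaped prism: outer 18.3 × 15.4 mm, arm thicknesses ≈ 3.8 mm (horizontal) and 6.2 mm (vertical), extruded 17.7 mm in z. Slicing at Δz = 3.5 mm — 5 equal slices spanning the solid's height, so layer i sits at z = i·h/5 — gives 5 non-empty perimeters. Each is a 6-segment closed polygon; G0 lifts to the layer z and rapids to the start vertex, then G1 traces the edges.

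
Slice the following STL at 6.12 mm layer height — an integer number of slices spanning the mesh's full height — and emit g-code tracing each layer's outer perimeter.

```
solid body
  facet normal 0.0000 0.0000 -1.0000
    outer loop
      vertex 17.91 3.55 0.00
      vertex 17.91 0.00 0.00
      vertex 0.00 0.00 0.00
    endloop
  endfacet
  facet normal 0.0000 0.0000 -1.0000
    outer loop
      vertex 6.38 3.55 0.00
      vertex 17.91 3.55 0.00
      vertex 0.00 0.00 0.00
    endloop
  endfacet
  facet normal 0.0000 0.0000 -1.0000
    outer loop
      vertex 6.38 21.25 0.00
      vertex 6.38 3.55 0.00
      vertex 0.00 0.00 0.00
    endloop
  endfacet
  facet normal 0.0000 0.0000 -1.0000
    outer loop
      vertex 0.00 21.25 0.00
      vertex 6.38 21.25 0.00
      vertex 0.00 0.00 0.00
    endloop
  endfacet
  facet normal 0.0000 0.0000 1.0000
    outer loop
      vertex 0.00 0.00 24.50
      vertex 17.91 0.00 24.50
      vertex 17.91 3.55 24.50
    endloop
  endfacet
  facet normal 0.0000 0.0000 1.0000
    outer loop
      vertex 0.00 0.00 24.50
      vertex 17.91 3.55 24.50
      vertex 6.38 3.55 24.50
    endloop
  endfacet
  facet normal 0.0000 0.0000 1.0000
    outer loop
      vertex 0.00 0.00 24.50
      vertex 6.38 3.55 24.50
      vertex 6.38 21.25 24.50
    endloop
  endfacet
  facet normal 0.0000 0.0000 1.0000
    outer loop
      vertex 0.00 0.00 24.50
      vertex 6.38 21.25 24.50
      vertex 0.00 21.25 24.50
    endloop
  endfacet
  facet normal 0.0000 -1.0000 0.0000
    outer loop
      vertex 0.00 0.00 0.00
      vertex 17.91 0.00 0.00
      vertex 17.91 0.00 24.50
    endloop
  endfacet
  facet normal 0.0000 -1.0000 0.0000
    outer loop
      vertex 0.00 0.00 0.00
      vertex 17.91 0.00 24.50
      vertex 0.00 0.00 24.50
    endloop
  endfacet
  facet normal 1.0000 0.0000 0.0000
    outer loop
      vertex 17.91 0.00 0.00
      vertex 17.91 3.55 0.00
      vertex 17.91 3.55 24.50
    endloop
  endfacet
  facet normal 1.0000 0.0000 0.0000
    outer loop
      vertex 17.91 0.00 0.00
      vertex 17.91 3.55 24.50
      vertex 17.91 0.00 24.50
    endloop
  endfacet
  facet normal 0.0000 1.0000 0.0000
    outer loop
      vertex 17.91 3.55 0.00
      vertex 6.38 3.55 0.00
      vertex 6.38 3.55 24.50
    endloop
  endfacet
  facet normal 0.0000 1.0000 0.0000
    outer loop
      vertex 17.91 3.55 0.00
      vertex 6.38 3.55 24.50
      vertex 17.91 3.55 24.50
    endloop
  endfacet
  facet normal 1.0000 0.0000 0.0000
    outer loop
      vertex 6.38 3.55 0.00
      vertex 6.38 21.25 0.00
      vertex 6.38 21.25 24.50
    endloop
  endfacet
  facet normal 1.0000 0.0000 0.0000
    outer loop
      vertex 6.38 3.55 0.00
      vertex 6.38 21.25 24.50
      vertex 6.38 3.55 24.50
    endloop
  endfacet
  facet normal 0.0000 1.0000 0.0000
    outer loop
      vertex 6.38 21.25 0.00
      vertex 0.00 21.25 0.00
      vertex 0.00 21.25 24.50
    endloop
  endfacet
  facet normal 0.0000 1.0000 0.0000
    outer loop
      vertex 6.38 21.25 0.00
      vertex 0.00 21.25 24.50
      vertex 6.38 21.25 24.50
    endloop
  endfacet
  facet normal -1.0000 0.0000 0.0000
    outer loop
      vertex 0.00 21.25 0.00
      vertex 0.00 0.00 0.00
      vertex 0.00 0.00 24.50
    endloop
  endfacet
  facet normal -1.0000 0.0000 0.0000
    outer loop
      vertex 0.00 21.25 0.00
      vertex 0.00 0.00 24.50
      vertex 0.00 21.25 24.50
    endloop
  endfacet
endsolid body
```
; perimeter-only toolpath
G21 ; units = mm
G90 ; absolute positioning
G28 ; home
; layer 1
G0 Z6.12
G0 X0.00 Y0.00
G1 X17.91 Y0.00
G1 X17.91 Y3.55
G1 X6.38 Y3.55
G1 X6.38 Y21.25
G1 X0.00 Y21.25
G1 X0.00 Y0.00
; layer 2
G0 Z12.25
G0 X0.00 Y0.00
G1 X17.91 Y0.00
G1 X17.91 Y3.55
G1 X6.38 Y3.55
G1 X6.38 Y21.25
G1 X0.00 Y21.25
G1 X0.00 Y0.00
; layer 3
G0 Z18.38
G0 X0.00 Y0.00
G1 X17.91 Y0.00
G1 X17.91 Y3.55
G1 X6.38 Y3.55
G1 X6.38 Y21.25
G1 X0.00 Y21.25
G1 X0.00 Y0.00
; layer 4
G0 Z24.50
G0 X0.00 Y0.00
G1 X17.91 Y0.00
G1 X17.91 Y3.55
G1 X6.38 Y3.55
G1 X6.38 Y21.25
G1 X0.00 Y21.25
G1 X0.00 Y0.00
M2 ; end

The solid is an L-shaped prism: outer 17.9 × 21.2 mm, arm thicknesses ≈ 3.55 mm (horizontal) and 6.38 mm (vertical), extruded 24.5 mm in z. Slicing at Δz = 6.12 mm — 4 equal slices spanning the solid's height, so layer i sits at z = i·h/4 — gives 4 non-empty perimeters. Each is a 6-segment closed polygon; G0 lifts to the layer z and rapids to the start vertex, then G1 traces the edges.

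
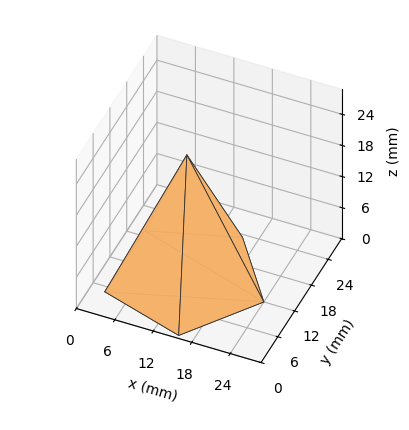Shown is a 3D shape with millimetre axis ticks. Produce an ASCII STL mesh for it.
Reading the render: the shape is a regular 5-sided pyramid, base circumscribed radius ≈ 12 mm, apex at z ≈ 24 mm (dimensions read to the nearest mm from the axis ticks). For the STL, each face is triangulated and given an outward normal.

solid part
  facet normal 0.0000 0.0000 -1.0000
    outer loop
      vertex 2.3 19.1 0.0
      vertex 15.7 23.4 0.0
      vertex 24.0 12.0 0.0
    endloop
  endfacet
  facet normal 0.0000 0.0000 -1.0000
    outer loop
      vertex 2.3 4.9 0.0
      vertex 2.3 19.1 0.0
      vertex 24.0 12.0 0.0
    endloop
  endfacet
  facet normal 0.0000 0.0000 -1.0000
    outer loop
      vertex 15.7 0.6 0.0
      vertex 2.3 4.9 0.0
      vertex 24.0 12.0 0.0
    endloop
  endfacet
  facet normal 0.7495 0.5457 0.3748
    outer loop
      vertex 24.0 12.0 0.0
      vertex 15.7 23.4 0.0
      vertex 12.0 12.0 24.0
    endloop
  endfacet
  facet normal -0.2832 0.8825 0.3755
    outer loop
      vertex 15.7 23.4 0.0
      vertex 2.3 19.1 0.0
      vertex 12.0 12.0 24.0
    endloop
  endfacet
  facet normal -0.9271 0.0000 0.3747
    outer loop
      vertex 2.3 19.1 0.0
      vertex 2.3 4.9 0.0
      vertex 12.0 12.0 24.0
    endloop
  endfacet
  facet normal -0.2832 -0.8825 0.3755
    outer loop
      vertex 2.3 4.9 0.0
      vertex 15.7 0.6 0.0
      vertex 12.0 12.0 24.0
    endloop
  endfacet
  facet normal 0.7495 -0.5457 0.3748
    outer loop
      vertex 15.7 0.6 0.0
      vertex 24.0 12.0 0.0
      vertex 12.0 12.0 24.0
    endloop
  endfacet
endsolid part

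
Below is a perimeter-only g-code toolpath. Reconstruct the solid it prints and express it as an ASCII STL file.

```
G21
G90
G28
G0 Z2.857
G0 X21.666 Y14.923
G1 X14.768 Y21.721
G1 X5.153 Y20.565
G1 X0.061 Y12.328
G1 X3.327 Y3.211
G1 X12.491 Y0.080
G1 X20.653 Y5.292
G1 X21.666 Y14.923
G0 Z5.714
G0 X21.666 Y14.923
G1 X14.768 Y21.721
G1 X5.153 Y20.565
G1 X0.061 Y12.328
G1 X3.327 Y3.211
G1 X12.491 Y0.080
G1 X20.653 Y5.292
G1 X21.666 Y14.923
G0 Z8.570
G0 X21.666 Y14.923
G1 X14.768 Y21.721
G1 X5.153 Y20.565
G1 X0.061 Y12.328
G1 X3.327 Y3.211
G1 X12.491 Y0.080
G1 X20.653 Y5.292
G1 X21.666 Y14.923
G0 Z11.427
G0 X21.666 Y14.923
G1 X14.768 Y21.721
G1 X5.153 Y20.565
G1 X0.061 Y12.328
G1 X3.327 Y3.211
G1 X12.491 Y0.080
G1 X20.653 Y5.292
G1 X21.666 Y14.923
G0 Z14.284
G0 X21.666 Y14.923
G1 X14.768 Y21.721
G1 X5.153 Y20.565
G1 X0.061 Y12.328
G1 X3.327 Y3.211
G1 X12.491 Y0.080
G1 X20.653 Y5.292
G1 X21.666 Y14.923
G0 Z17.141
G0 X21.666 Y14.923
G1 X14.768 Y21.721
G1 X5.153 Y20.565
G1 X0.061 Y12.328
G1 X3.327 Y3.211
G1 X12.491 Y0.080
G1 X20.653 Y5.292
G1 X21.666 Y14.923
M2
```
solid part
  facet normal 0.0000 0.0000 -1.0000
    outer loop
      vertex 5.153 20.565 0.000
      vertex 14.768 21.721 0.000
      vertex 21.666 14.923 0.000
    endloop
  endfacet
  facet normal 0.0000 0.0000 -1.0000
    outer loop
      vertex 0.061 12.328 0.000
      vertex 5.153 20.565 0.000
      vertex 21.666 14.923 0.000
    endloop
  endfacet
  facet normal 0.0000 0.0000 -1.0000
    outer loop
      vertex 3.327 3.211 0.000
      vertex 0.061 12.328 0.000
      vertex 21.666 14.923 0.000
    endloop
  endfacet
  facet normal 0.0000 0.0000 -1.0000
    outer loop
      vertex 12.491 0.080 0.000
      vertex 3.327 3.211 0.000
      vertex 21.666 14.923 0.000
    endloop
  endfacet
  facet normal 0.0000 0.0000 -1.0000
    outer loop
      vertex 20.653 5.292 0.000
      vertex 12.491 0.080 0.000
      vertex 21.666 14.923 0.000
    endloop
  endfacet
  facet normal 0.0000 0.0000 1.0000
    outer loop
      vertex 21.666 14.923 17.141
      vertex 14.768 21.721 17.141
      vertex 5.153 20.565 17.141
    endloop
  endfacet
  facet normal 0.0000 0.0000 1.0000
    outer loop
      vertex 21.666 14.923 17.141
      vertex 5.153 20.565 17.141
      vertex 0.061 12.328 17.141
    endloop
  endfacet
  facet normal 0.0000 0.0000 1.0000
    outer loop
      vertex 21.666 14.923 17.141
      vertex 0.061 12.328 17.141
      vertex 3.327 3.211 17.141
    endloop
  endfacet
  facet normal 0.0000 0.0000 1.0000
    outer loop
      vertex 21.666 14.923 17.141
      vertex 3.327 3.211 17.141
      vertex 12.491 0.080 17.141
    endloop
  endfacet
  facet normal 0.0000 0.0000 1.0000
    outer loop
      vertex 21.666 14.923 17.141
      vertex 12.491 0.080 17.141
      vertex 20.653 5.292 17.141
    endloop
  endfacet
  facet normal 0.7019 0.7123 0.0000
    outer loop
      vertex 21.666 14.923 0.000
      vertex 14.768 21.721 0.000
      vertex 14.768 21.721 17.141
    endloop
  endfacet
  facet normal 0.7019 0.7123 0.0000
    outer loop
      vertex 21.666 14.923 0.000
      vertex 14.768 21.721 17.141
      vertex 21.666 14.923 17.141
    endloop
  endfacet
  facet normal -0.1194 0.9928 0.0000
    outer loop
      vertex 14.768 21.721 0.000
      vertex 5.153 20.565 0.000
      vertex 5.153 20.565 17.141
    endloop
  endfacet
  facet normal -0.1194 0.9928 0.0000
    outer loop
      vertex 14.768 21.721 0.000
      vertex 5.153 20.565 17.141
      vertex 14.768 21.721 17.141
    endloop
  endfacet
  facet normal -0.8506 0.5258 0.0000
    outer loop
      vertex 5.153 20.565 0.000
      vertex 0.061 12.328 0.000
      vertex 0.061 12.328 17.141
    endloop
  endfacet
  facet normal -0.8506 0.5258 0.0000
    outer loop
      vertex 5.153 20.565 0.000
      vertex 0.061 12.328 17.141
      vertex 5.153 20.565 17.141
    endloop
  endfacet
  facet normal -0.9414 -0.3372 0.0000
    outer loop
      vertex 0.061 12.328 0.000
      vertex 3.327 3.211 0.000
      vertex 3.327 3.211 17.141
    endloop
  endfacet
  facet normal -0.9414 -0.3372 0.0000
    outer loop
      vertex 0.061 12.328 0.000
      vertex 3.327 3.211 17.141
      vertex 0.061 12.328 17.141
    endloop
  endfacet
  facet normal -0.3233 -0.9463 0.0000
    outer loop
      vertex 3.327 3.211 0.000
      vertex 12.491 0.080 0.000
      vertex 12.491 0.080 17.141
    endloop
  endfacet
  facet normal -0.3233 -0.9463 0.0000
    outer loop
      vertex 3.327 3.211 0.000
      vertex 12.491 0.080 17.141
      vertex 3.327 3.211 17.141
    endloop
  endfacet
  facet normal 0.5382 -0.8428 0.0000
    outer loop
      vertex 12.491 0.080 0.000
      vertex 20.653 5.292 0.000
      vertex 20.653 5.292 17.141
    endloop
  endfacet
  facet normal 0.5382 -0.8428 0.0000
    outer loop
      vertex 12.491 0.080 0.000
      vertex 20.653 5.292 17.141
      vertex 12.491 0.080 17.141
    endloop
  endfacet
  facet normal 0.9945 -0.1046 0.0000
    outer loop
      vertex 20.653 5.292 0.000
      vertex 21.666 14.923 0.000
      vertex 21.666 14.923 17.141
    endloop
  endfacet
  facet normal 0.9945 -0.1046 0.0000
    outer loop
      vertex 20.653 5.292 0.000
      vertex 21.666 14.923 17.141
      vertex 20.653 5.292 17.141
    endloop
  endfacet
endsolid part

The G0 Z moves step by Δz≈2.857 mm. Every layer's G1 loop is the same polygon, so the solid is a straight extrusion of it from z=0 to z≈17.1. Closing with flat bottom and top caps and triangulating gives 24 facets — a regular 7-sided prism (a cylinder approximated with 7 flat sides), circumscribed radius ≈ 11.2 mm, height ≈ 17.1 mm.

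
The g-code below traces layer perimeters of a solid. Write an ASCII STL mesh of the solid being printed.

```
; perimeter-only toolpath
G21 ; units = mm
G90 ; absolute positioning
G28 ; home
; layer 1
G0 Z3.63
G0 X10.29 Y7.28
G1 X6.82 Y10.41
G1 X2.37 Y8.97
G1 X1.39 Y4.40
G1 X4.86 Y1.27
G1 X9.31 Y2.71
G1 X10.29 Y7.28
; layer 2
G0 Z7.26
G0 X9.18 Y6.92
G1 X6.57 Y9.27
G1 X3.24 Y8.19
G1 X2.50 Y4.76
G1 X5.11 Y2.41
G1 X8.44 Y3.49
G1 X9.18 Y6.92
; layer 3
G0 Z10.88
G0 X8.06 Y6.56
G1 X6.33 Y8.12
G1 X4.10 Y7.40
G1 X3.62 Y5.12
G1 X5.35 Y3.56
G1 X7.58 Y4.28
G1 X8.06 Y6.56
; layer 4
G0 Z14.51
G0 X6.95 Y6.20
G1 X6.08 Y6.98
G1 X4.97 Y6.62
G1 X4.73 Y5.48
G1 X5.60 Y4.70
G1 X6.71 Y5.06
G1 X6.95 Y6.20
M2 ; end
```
solid part
  facet normal 0.0000 0.0000 -1.0000
    outer loop
      vertex 1.50 9.75 0.00
      vertex 7.06 11.55 0.00
      vertex 11.40 7.64 0.00
    endloop
  endfacet
  facet normal 0.0000 0.0000 -1.0000
    outer loop
      vertex 0.28 4.04 0.00
      vertex 1.50 9.75 0.00
      vertex 11.40 7.64 0.00
    endloop
  endfacet
  facet normal 0.0000 0.0000 -1.0000
    outer loop
      vertex 4.62 0.13 0.00
      vertex 0.28 4.04 0.00
      vertex 11.40 7.64 0.00
    endloop
  endfacet
  facet normal 0.0000 0.0000 -1.0000
    outer loop
      vertex 10.18 1.93 0.00
      vertex 4.62 0.13 0.00
      vertex 11.40 7.64 0.00
    endloop
  endfacet
  facet normal 0.6447 0.7156 0.2686
    outer loop
      vertex 11.40 7.64 0.00
      vertex 7.06 11.55 0.00
      vertex 5.84 5.84 18.14
    endloop
  endfacet
  facet normal -0.2967 0.9164 0.2685
    outer loop
      vertex 7.06 11.55 0.00
      vertex 1.50 9.75 0.00
      vertex 5.84 5.84 18.14
    endloop
  endfacet
  facet normal -0.9420 0.2013 0.2687
    outer loop
      vertex 1.50 9.75 0.00
      vertex 0.28 4.04 0.00
      vertex 5.84 5.84 18.14
    endloop
  endfacet
  facet normal -0.6447 -0.7156 0.2686
    outer loop
      vertex 0.28 4.04 0.00
      vertex 4.62 0.13 0.00
      vertex 5.84 5.84 18.14
    endloop
  endfacet
  facet normal 0.2967 -0.9164 0.2685
    outer loop
      vertex 4.62 0.13 0.00
      vertex 10.18 1.93 0.00
      vertex 5.84 5.84 18.14
    endloop
  endfacet
  facet normal 0.9420 -0.2013 0.2687
    outer loop
      vertex 10.18 1.93 0.00
      vertex 11.40 7.64 0.00
      vertex 5.84 5.84 18.14
    endloop
  endfacet
endsolid part

The G0 Z moves step by Δz≈3.63 mm. The G1 loops shrink linearly with z, so the solid tapers from its base footprint up to z≈18.1. Closing with a flat bottom cap and the tapered top and triangulating gives 10 facets — a regular 6-sided pyramid, base circumscribed radius ≈ 5.84 mm, apex at z ≈ 18.1 mm.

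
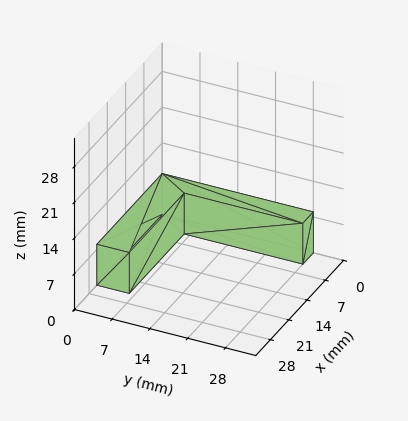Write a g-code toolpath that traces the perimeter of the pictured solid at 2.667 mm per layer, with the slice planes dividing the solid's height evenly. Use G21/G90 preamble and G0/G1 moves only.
Reading the render: the shape is an L-shaped prism: outer 25 × 28 mm, arm thicknesses ≈ 6 mm (horizontal) and 4 mm (vertical), extruded 8 mm in z (dimensions read to the nearest mm from the axis ticks). For the g-code, the solid's height is divided into equal slices at the stated Δz and each level perimeter traced with G1 moves after a G0 lift.

; perimeter-only toolpath
G21 ; units = mm
G90 ; absolute positioning
G28 ; home
; layer 1
G0 Z2.667
G0 X0.000 Y0.000
G1 X25.000 Y0.000
G1 X25.000 Y6.000
G1 X4.000 Y6.000
G1 X4.000 Y28.000
G1 X0.000 Y28.000
G1 X0.000 Y0.000
; layer 2
G0 Z5.333
G0 X0.000 Y0.000
G1 X25.000 Y0.000
G1 X25.000 Y6.000
G1 X4.000 Y6.000
G1 X4.000 Y28.000
G1 X0.000 Y28.000
G1 X0.000 Y0.000
; layer 3
G0 Z8.000
G0 X0.000 Y0.000
G1 X25.000 Y0.000
G1 X25.000 Y6.000
G1 X4.000 Y6.000
G1 X4.000 Y28.000
G1 X0.000 Y28.000
G1 X0.000 Y0.000
M2 ; end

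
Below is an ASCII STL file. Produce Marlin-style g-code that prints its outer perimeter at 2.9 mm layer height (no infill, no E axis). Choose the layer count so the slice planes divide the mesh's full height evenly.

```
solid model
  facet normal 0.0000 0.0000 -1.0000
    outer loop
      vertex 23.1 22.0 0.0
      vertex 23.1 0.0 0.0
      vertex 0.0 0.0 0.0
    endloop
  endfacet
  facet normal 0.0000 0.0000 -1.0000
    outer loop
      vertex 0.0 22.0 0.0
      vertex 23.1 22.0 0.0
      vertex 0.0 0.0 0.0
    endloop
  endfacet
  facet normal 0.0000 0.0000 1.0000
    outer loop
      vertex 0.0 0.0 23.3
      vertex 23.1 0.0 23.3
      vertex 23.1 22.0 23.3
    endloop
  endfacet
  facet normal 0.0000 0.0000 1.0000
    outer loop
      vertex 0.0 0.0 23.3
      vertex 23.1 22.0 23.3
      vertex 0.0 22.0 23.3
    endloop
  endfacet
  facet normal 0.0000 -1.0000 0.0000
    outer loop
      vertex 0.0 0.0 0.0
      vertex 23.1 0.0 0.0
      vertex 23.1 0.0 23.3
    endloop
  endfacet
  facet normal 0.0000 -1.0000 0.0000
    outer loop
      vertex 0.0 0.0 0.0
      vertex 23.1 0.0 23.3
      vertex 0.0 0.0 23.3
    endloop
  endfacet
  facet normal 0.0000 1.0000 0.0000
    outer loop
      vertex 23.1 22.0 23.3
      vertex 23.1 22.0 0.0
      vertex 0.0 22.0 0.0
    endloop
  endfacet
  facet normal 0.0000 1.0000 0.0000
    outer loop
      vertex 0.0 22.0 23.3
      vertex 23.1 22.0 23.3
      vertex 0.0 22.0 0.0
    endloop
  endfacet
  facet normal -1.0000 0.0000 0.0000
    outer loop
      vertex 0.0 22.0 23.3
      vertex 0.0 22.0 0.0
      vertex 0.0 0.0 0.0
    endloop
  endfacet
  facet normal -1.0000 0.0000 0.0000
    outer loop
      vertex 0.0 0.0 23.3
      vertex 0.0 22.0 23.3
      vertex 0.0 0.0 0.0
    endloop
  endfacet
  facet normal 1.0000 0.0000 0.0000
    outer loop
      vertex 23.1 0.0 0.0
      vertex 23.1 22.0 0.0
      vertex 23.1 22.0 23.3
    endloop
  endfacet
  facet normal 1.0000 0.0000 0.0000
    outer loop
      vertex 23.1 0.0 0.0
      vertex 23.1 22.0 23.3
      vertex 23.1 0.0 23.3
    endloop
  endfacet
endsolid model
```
; perimeter-only toolpath
G21 ; units = mm
G90 ; absolute positioning
G28 ; home
; layer 1
G0 Z2.9
G0 X0.0 Y0.0
G1 X23.1 Y0.0
G1 X23.1 Y22.0
G1 X0.0 Y22.0
G1 X0.0 Y0.0
; layer 2
G0 Z5.8
G0 X0.0 Y0.0
G1 X23.1 Y0.0
G1 X23.1 Y22.0
G1 X0.0 Y22.0
G1 X0.0 Y0.0
; layer 3
G0 Z8.7
G0 X0.0 Y0.0
G1 X23.1 Y0.0
G1 X23.1 Y22.0
G1 X0.0 Y22.0
G1 X0.0 Y0.0
; layer 4
G0 Z11.7
G0 X0.0 Y0.0
G1 X23.1 Y0.0
G1 X23.1 Y22.0
G1 X0.0 Y22.0
G1 X0.0 Y0.0
; layer 5
G0 Z14.6
G0 X0.0 Y0.0
G1 X23.1 Y0.0
G1 X23.1 Y22.0
G1 X0.0 Y22.0
G1 X0.0 Y0.0
; layer 6
G0 Z17.5
G0 X0.0 Y0.0
G1 X23.1 Y0.0
G1 X23.1 Y22.0
G1 X0.0 Y22.0
G1 X0.0 Y0.0
; layer 7
G0 Z20.4
G0 X0.0 Y0.0
G1 X23.1 Y0.0
G1 X23.1 Y22.0
G1 X0.0 Y22.0
G1 X0.0 Y0.0
; layer 8
G0 Z23.3
G0 X0.0 Y0.0
G1 X23.1 Y0.0
G1 X23.1 Y22.0
G1 X0.0 Y22.0
G1 X0.0 Y0.0
M2 ; end

The solid is a rectangular box, roughly 23.1 × 22 mm footprint and 23.3 mm tall. Slicing at Δz = 2.9 mm — 8 equal slices spanning the solid's height, so layer i sits at z = i·h/8 — gives 8 non-empty perimeters. Each is a 4-segment closed polygon; G0 lifts to the layer z and rapids to the start vertex, then G1 traces the edges.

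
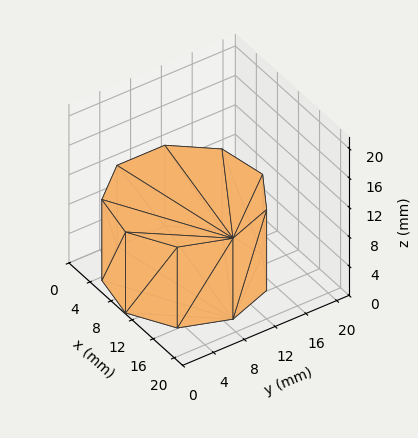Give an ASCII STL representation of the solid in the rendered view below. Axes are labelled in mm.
Reading the render: the shape is a regular 9-sided prism (a cylinder approximated with 9 flat sides), circumscribed radius ≈ 9 mm, height ≈ 11 mm (dimensions read to the nearest mm from the axis ticks). For the STL, each face is triangulated and given an outward normal.

solid part
  facet normal 0.0000 0.0000 -1.0000
    outer loop
      vertex 10.6 17.9 0.0
      vertex 15.9 14.8 0.0
      vertex 18.0 9.0 0.0
    endloop
  endfacet
  facet normal 0.0000 0.0000 -1.0000
    outer loop
      vertex 4.5 16.8 0.0
      vertex 10.6 17.9 0.0
      vertex 18.0 9.0 0.0
    endloop
  endfacet
  facet normal 0.0000 0.0000 -1.0000
    outer loop
      vertex 0.5 12.1 0.0
      vertex 4.5 16.8 0.0
      vertex 18.0 9.0 0.0
    endloop
  endfacet
  facet normal 0.0000 0.0000 -1.0000
    outer loop
      vertex 0.5 5.9 0.0
      vertex 0.5 12.1 0.0
      vertex 18.0 9.0 0.0
    endloop
  endfacet
  facet normal 0.0000 0.0000 -1.0000
    outer loop
      vertex 4.5 1.2 0.0
      vertex 0.5 5.9 0.0
      vertex 18.0 9.0 0.0
    endloop
  endfacet
  facet normal 0.0000 0.0000 -1.0000
    outer loop
      vertex 10.6 0.1 0.0
      vertex 4.5 1.2 0.0
      vertex 18.0 9.0 0.0
    endloop
  endfacet
  facet normal 0.0000 0.0000 -1.0000
    outer loop
      vertex 15.9 3.2 0.0
      vertex 10.6 0.1 0.0
      vertex 18.0 9.0 0.0
    endloop
  endfacet
  facet normal 0.0000 0.0000 1.0000
    outer loop
      vertex 18.0 9.0 11.0
      vertex 15.9 14.8 11.0
      vertex 10.6 17.9 11.0
    endloop
  endfacet
  facet normal 0.0000 0.0000 1.0000
    outer loop
      vertex 18.0 9.0 11.0
      vertex 10.6 17.9 11.0
      vertex 4.5 16.8 11.0
    endloop
  endfacet
  facet normal 0.0000 0.0000 1.0000
    outer loop
      vertex 18.0 9.0 11.0
      vertex 4.5 16.8 11.0
      vertex 0.5 12.1 11.0
    endloop
  endfacet
  facet normal 0.0000 0.0000 1.0000
    outer loop
      vertex 18.0 9.0 11.0
      vertex 0.5 12.1 11.0
      vertex 0.5 5.9 11.0
    endloop
  endfacet
  facet normal 0.0000 0.0000 1.0000
    outer loop
      vertex 18.0 9.0 11.0
      vertex 0.5 5.9 11.0
      vertex 4.5 1.2 11.0
    endloop
  endfacet
  facet normal 0.0000 0.0000 1.0000
    outer loop
      vertex 18.0 9.0 11.0
      vertex 4.5 1.2 11.0
      vertex 10.6 0.1 11.0
    endloop
  endfacet
  facet normal 0.0000 0.0000 1.0000
    outer loop
      vertex 18.0 9.0 11.0
      vertex 10.6 0.1 11.0
      vertex 15.9 3.2 11.0
    endloop
  endfacet
  facet normal 0.9403 0.3404 0.0000
    outer loop
      vertex 18.0 9.0 0.0
      vertex 15.9 14.8 0.0
      vertex 15.9 14.8 11.0
    endloop
  endfacet
  facet normal 0.9403 0.3404 0.0000
    outer loop
      vertex 18.0 9.0 0.0
      vertex 15.9 14.8 11.0
      vertex 18.0 9.0 11.0
    endloop
  endfacet
  facet normal 0.5049 0.8632 0.0000
    outer loop
      vertex 15.9 14.8 0.0
      vertex 10.6 17.9 0.0
      vertex 10.6 17.9 11.0
    endloop
  endfacet
  facet normal 0.5049 0.8632 0.0000
    outer loop
      vertex 15.9 14.8 0.0
      vertex 10.6 17.9 11.0
      vertex 15.9 14.8 11.0
    endloop
  endfacet
  facet normal -0.1775 0.9841 0.0000
    outer loop
      vertex 10.6 17.9 0.0
      vertex 4.5 16.8 0.0
      vertex 4.5 16.8 11.0
    endloop
  endfacet
  facet normal -0.1775 0.9841 0.0000
    outer loop
      vertex 10.6 17.9 0.0
      vertex 4.5 16.8 11.0
      vertex 10.6 17.9 11.0
    endloop
  endfacet
  facet normal -0.7615 0.6481 0.0000
    outer loop
      vertex 4.5 16.8 0.0
      vertex 0.5 12.1 0.0
      vertex 0.5 12.1 11.0
    endloop
  endfacet
  facet normal -0.7615 0.6481 0.0000
    outer loop
      vertex 4.5 16.8 0.0
      vertex 0.5 12.1 11.0
      vertex 4.5 16.8 11.0
    endloop
  endfacet
  facet normal -1.0000 0.0000 0.0000
    outer loop
      vertex 0.5 12.1 0.0
      vertex 0.5 5.9 0.0
      vertex 0.5 5.9 11.0
    endloop
  endfacet
  facet normal -1.0000 0.0000 0.0000
    outer loop
      vertex 0.5 12.1 0.0
      vertex 0.5 5.9 11.0
      vertex 0.5 12.1 11.0
    endloop
  endfacet
  facet normal -0.7615 -0.6481 0.0000
    outer loop
      vertex 0.5 5.9 0.0
      vertex 4.5 1.2 0.0
      vertex 4.5 1.2 11.0
    endloop
  endfacet
  facet normal -0.7615 -0.6481 0.0000
    outer loop
      vertex 0.5 5.9 0.0
      vertex 4.5 1.2 11.0
      vertex 0.5 5.9 11.0
    endloop
  endfacet
  facet normal -0.1775 -0.9841 0.0000
    outer loop
      vertex 4.5 1.2 0.0
      vertex 10.6 0.1 0.0
      vertex 10.6 0.1 11.0
    endloop
  endfacet
  facet normal -0.1775 -0.9841 0.0000
    outer loop
      vertex 4.5 1.2 0.0
      vertex 10.6 0.1 11.0
      vertex 4.5 1.2 11.0
    endloop
  endfacet
  facet normal 0.5049 -0.8632 0.0000
    outer loop
      vertex 10.6 0.1 0.0
      vertex 15.9 3.2 0.0
      vertex 15.9 3.2 11.0
    endloop
  endfacet
  facet normal 0.5049 -0.8632 0.0000
    outer loop
      vertex 10.6 0.1 0.0
      vertex 15.9 3.2 11.0
      vertex 10.6 0.1 11.0
    endloop
  endfacet
  facet normal 0.9403 -0.3404 0.0000
    outer loop
      vertex 15.9 3.2 0.0
      vertex 18.0 9.0 0.0
      vertex 18.0 9.0 11.0
    endloop
  endfacet
  facet normal 0.9403 -0.3404 0.0000
    outer loop
      vertex 15.9 3.2 0.0
      vertex 18.0 9.0 11.0
      vertex 15.9 3.2 11.0
    endloop
  endfacet
endsolid part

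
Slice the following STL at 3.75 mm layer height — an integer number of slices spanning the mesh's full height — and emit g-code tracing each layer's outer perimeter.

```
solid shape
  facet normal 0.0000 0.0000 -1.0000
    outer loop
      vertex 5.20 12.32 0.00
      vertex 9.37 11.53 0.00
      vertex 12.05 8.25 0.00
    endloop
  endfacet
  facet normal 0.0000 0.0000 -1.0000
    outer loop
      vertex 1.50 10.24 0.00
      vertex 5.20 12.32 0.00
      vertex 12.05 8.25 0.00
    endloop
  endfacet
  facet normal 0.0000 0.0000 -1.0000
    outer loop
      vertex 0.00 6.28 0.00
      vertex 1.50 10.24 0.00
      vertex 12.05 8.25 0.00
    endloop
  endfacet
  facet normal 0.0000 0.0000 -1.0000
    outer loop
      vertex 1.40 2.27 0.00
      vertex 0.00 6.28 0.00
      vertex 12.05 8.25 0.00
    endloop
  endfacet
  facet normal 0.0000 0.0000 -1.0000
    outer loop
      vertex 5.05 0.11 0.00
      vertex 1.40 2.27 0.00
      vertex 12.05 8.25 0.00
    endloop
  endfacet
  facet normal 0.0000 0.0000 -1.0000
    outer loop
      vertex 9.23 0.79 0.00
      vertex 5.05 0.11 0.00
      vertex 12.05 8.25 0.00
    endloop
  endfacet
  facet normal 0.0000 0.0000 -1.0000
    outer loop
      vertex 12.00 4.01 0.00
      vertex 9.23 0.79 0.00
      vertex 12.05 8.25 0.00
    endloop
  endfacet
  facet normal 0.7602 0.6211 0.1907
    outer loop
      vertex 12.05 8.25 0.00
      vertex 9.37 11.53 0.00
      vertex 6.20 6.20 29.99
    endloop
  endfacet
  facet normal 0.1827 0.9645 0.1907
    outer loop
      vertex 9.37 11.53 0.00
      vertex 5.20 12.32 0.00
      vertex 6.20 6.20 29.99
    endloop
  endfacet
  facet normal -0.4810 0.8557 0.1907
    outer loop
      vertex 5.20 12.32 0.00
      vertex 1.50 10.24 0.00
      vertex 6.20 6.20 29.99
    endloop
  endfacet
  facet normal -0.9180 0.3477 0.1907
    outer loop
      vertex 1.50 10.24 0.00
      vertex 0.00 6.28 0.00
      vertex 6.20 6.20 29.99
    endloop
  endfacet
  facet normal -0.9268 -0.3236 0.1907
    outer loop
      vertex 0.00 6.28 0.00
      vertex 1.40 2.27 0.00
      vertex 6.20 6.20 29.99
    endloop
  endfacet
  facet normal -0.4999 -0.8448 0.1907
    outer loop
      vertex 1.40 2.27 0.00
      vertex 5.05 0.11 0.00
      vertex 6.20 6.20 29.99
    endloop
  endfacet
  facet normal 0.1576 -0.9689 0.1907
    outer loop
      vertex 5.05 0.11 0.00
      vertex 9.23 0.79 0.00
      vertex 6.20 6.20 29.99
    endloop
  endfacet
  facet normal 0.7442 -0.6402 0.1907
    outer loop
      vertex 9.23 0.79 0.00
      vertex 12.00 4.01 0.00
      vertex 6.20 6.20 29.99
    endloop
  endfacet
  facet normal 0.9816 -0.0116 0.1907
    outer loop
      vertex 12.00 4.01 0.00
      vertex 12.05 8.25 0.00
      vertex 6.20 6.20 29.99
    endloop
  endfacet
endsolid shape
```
; perimeter-only toolpath
G21 ; units = mm
G90 ; absolute positioning
G28 ; home
; layer 1
G0 Z3.75
G0 X11.32 Y7.99
G1 X8.97 Y10.86
G1 X5.33 Y11.56
G1 X2.09 Y9.74
G1 X0.78 Y6.27
G1 X2.00 Y2.76
G1 X5.19 Y0.87
G1 X8.85 Y1.47
G1 X11.28 Y4.28
G1 X11.32 Y7.99
; layer 2
G0 Z7.50
G0 X10.59 Y7.74
G1 X8.58 Y10.20
G1 X5.45 Y10.79
G1 X2.67 Y9.23
G1 X1.55 Y6.26
G1 X2.60 Y3.25
G1 X5.34 Y1.63
G1 X8.47 Y2.14
G1 X10.55 Y4.56
G1 X10.59 Y7.74
; layer 3
G0 Z11.25
G0 X9.86 Y7.48
G1 X8.18 Y9.53
G1 X5.58 Y10.03
G1 X3.26 Y8.73
G1 X2.33 Y6.25
G1 X3.20 Y3.74
G1 X5.48 Y2.39
G1 X8.09 Y2.82
G1 X9.82 Y4.83
G1 X9.86 Y7.48
; layer 4
G0 Z14.99
G0 X9.12 Y7.22
G1 X7.79 Y8.87
G1 X5.70 Y9.26
G1 X3.85 Y8.22
G1 X3.10 Y6.24
G1 X3.80 Y4.24
G1 X5.62 Y3.16
G1 X7.71 Y3.50
G1 X9.10 Y5.11
G1 X9.12 Y7.22
; layer 5
G0 Z18.74
G0 X8.39 Y6.97
G1 X7.39 Y8.20
G1 X5.83 Y8.50
G1 X4.44 Y7.71
G1 X3.88 Y6.23
G1 X4.40 Y4.73
G1 X5.77 Y3.92
G1 X7.34 Y4.17
G1 X8.38 Y5.38
G1 X8.39 Y6.97
; layer 6
G0 Z22.49
G0 X7.66 Y6.71
G1 X6.99 Y7.53
G1 X5.95 Y7.73
G1 X5.03 Y7.21
G1 X4.65 Y6.22
G1 X5.00 Y5.22
G1 X5.91 Y4.68
G1 X6.96 Y4.85
G1 X7.65 Y5.65
G1 X7.66 Y6.71
; layer 7
G0 Z26.24
G0 X6.93 Y6.46
G1 X6.60 Y6.87
G1 X6.08 Y6.96
G1 X5.61 Y6.71
G1 X5.42 Y6.21
G1 X5.60 Y5.71
G1 X6.06 Y5.44
G1 X6.58 Y5.52
G1 X6.92 Y5.93
G1 X6.93 Y6.46
M2 ; end

The solid is a regular 9-sided pyramid, base circumscribed radius ≈ 6.2 mm, apex at z ≈ 30 mm. Slicing at Δz = 3.75 mm — 8 equal slices spanning the solid's height, so layer i sits at z = i·h/8 — gives 7 non-empty perimeters. Each is a 9-segment closed polygon; G0 lifts to the layer z and rapids to the start vertex, then G1 traces the edges. The cross-section shrinks linearly with z (the slice at the apex is degenerate and omitted).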